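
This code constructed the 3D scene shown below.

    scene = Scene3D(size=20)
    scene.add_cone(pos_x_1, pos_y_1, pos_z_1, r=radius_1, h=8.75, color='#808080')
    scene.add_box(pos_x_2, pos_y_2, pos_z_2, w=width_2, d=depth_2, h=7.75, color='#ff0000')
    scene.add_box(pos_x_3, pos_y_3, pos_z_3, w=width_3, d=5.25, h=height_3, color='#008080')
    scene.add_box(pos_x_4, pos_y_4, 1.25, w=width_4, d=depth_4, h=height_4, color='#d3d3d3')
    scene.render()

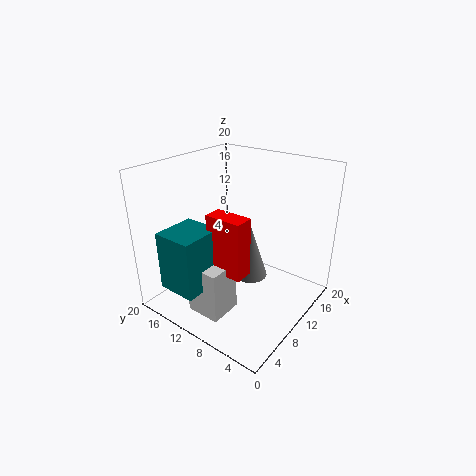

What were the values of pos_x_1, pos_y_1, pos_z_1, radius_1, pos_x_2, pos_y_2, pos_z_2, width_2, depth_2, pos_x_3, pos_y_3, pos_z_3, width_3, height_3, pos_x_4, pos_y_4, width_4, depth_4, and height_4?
pos_x_1 = 15.75
pos_y_1 = 11.75
pos_z_1 = 0.25
radius_1 = 2.75
pos_x_2 = 4.75
pos_y_2 = 6
pos_z_2 = 7.25
width_2 = 2.5
depth_2 = 5
pos_x_3 = 0.25
pos_y_3 = 10
pos_z_3 = 5.25
width_3 = 5.75
height_3 = 7.75
pos_x_4 = 2.5
pos_y_4 = 8
width_4 = 4.5
depth_4 = 4.75
height_4 = 7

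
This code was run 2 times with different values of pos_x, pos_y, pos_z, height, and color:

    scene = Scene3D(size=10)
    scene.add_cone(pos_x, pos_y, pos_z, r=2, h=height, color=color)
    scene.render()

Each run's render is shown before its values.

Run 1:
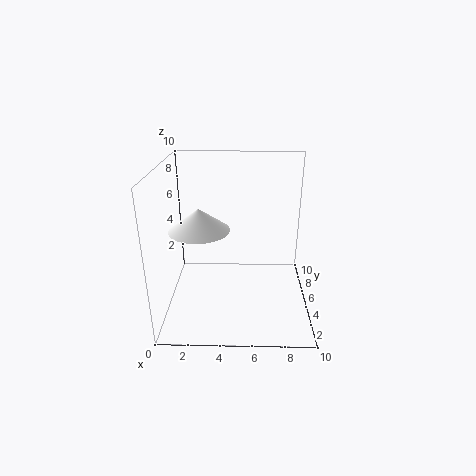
pos_x = 2.5, pos_y = 4, pos_z = 6, height = 1.5, color = 'white'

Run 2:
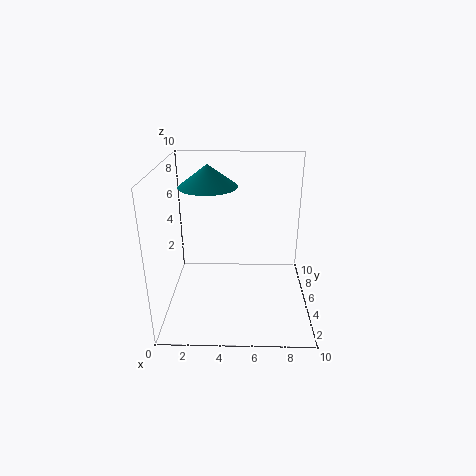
pos_x = 3, pos_y = 5.5, pos_z = 8.5, height = 1.5, color = 'teal'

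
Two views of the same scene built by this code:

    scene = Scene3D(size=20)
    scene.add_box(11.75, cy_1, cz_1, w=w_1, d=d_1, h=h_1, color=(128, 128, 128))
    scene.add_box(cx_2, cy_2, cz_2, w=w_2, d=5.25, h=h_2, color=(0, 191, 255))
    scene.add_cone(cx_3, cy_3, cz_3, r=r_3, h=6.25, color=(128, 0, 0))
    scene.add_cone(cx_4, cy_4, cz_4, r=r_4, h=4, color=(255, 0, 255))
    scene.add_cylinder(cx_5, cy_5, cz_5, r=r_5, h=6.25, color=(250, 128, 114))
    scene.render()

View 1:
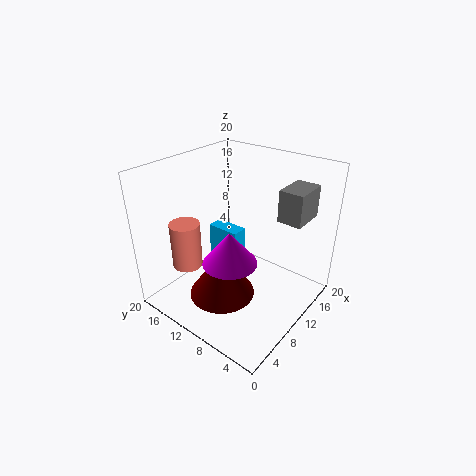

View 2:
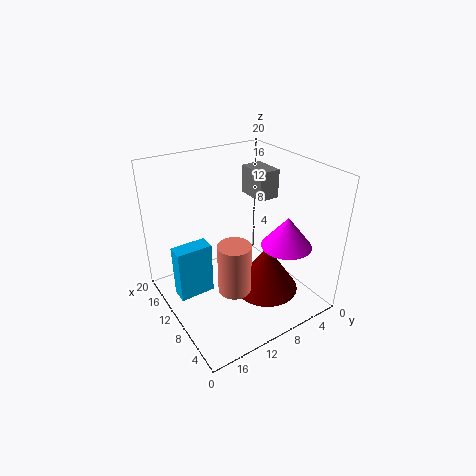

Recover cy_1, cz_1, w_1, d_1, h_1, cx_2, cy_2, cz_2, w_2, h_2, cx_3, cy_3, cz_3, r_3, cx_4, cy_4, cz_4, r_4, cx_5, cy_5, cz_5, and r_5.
cy_1 = 1.75, cz_1 = 13.5, w_1 = 4.75, d_1 = 3.25, h_1 = 4.25, cx_2 = 12.75, cy_2 = 12.75, cz_2 = 0.25, w_2 = 2.5, h_2 = 8, cx_3 = 5, cy_3 = 8.75, cz_3 = 4.5, r_3 = 4.25, cx_4 = 4, cy_4 = 6.5, cz_4 = 10.75, r_4 = 3.25, cx_5 = 4.25, cy_5 = 14.25, cz_5 = 7, r_5 = 2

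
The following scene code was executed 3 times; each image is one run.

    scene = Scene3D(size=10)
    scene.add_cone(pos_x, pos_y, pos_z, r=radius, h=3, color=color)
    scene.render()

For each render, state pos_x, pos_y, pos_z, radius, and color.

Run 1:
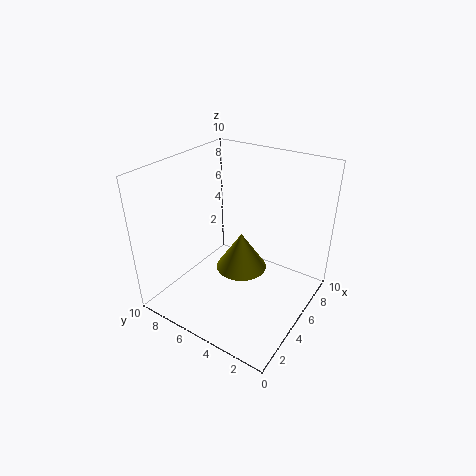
pos_x = 7
pos_y = 6
pos_z = 1
radius = 2
color = 'olive'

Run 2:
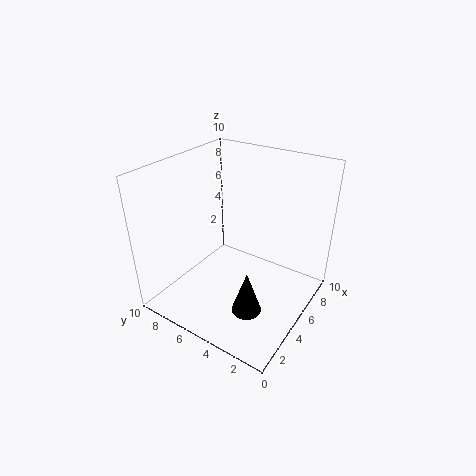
pos_x = 3
pos_y = 3
pos_z = 1
radius = 1
color = 'black'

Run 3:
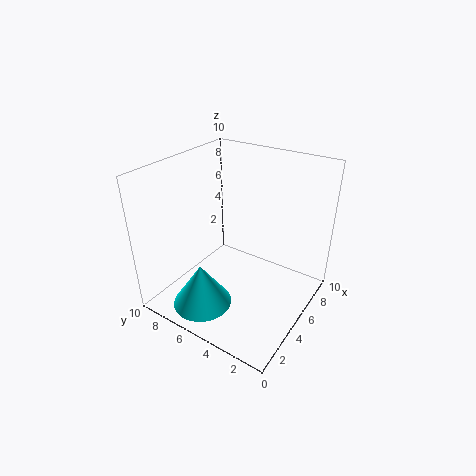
pos_x = 2
pos_y = 6
pos_z = 1
radius = 2
color = 'cyan'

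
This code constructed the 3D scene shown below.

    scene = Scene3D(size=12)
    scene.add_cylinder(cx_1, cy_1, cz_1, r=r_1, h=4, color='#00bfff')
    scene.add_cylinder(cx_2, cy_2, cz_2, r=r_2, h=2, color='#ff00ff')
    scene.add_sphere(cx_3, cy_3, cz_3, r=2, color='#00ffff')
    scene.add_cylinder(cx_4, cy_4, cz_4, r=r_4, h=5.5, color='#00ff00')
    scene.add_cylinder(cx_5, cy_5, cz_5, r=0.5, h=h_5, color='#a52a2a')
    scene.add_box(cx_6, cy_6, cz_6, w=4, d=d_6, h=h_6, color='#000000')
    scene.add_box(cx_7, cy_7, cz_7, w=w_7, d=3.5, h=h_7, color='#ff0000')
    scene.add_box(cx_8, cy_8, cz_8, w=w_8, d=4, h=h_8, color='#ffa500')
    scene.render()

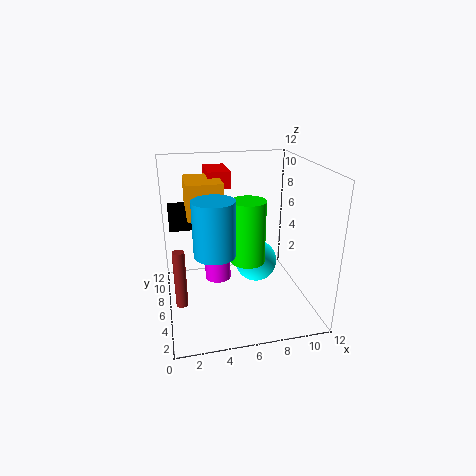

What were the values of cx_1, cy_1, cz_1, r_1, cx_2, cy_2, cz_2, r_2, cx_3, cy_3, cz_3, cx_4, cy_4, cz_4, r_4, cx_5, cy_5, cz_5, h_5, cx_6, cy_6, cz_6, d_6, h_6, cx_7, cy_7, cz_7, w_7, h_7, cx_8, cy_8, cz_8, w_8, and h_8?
cx_1 = 3.5; cy_1 = 2.5; cz_1 = 6.5; r_1 = 1.5; cx_2 = 4; cy_2 = 4.5; cz_2 = 3.5; r_2 = 1; cx_3 = 8.5; cy_3 = 9; cz_3 = 2; cx_4 = 7; cy_4 = 6.5; cz_4 = 3.5; r_4 = 1.5; cx_5 = 1; cy_5 = 5.5; cz_5 = 0.5; h_5 = 5; cx_6 = 0.5; cy_6 = 8.5; cz_6 = 6; d_6 = 2; h_6 = 2; cx_7 = 4; cy_7 = 8.5; cz_7 = 9.5; w_7 = 2; h_7 = 1.5; cx_8 = 2; cy_8 = 6.5; cz_8 = 7.5; w_8 = 3; h_8 = 3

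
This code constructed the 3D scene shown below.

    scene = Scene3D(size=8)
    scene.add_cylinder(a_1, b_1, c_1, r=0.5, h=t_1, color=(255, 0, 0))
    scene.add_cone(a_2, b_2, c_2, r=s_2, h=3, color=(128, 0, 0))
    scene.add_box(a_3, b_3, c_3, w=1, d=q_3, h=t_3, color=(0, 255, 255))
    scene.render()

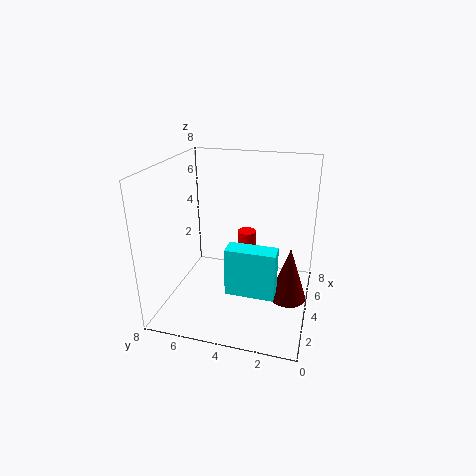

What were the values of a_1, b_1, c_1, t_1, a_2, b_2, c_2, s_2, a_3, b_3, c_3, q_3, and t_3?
a_1 = 4
b_1 = 3.5
c_1 = 3
t_1 = 1.5
a_2 = 3.5
b_2 = 1
c_2 = 1
s_2 = 1
a_3 = 1.5
b_3 = 1.5
c_3 = 2
q_3 = 2.5
t_3 = 2.5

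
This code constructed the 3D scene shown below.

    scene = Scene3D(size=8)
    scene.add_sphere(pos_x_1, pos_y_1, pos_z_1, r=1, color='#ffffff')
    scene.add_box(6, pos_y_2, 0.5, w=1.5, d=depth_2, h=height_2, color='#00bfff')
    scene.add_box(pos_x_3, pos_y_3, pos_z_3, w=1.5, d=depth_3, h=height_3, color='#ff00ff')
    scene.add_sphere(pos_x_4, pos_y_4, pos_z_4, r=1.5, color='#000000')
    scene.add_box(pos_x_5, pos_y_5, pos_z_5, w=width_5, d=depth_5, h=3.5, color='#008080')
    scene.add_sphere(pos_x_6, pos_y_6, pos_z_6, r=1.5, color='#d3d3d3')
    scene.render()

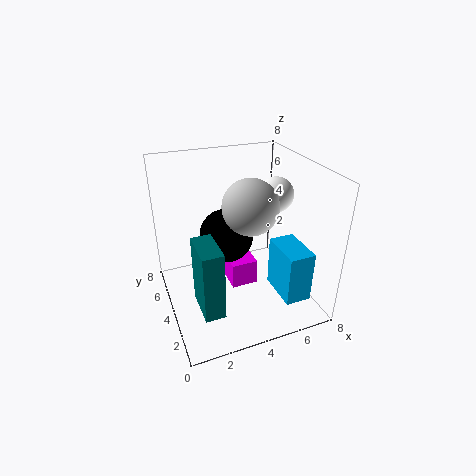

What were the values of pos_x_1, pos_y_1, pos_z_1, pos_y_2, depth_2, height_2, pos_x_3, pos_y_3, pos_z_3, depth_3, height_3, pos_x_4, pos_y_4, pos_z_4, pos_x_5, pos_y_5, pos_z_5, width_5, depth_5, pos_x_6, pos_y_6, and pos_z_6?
pos_x_1 = 6.5, pos_y_1 = 4.5, pos_z_1 = 6, pos_y_2 = 1.5, depth_2 = 2.5, height_2 = 3, pos_x_3 = 3.5, pos_y_3 = 3.5, pos_z_3 = 1, depth_3 = 2.5, height_3 = 1.5, pos_x_4 = 3.5, pos_y_4 = 4.5, pos_z_4 = 4, pos_x_5 = 1, pos_y_5 = 0.5, pos_z_5 = 2, width_5 = 1, depth_5 = 2, pos_x_6 = 4.5, pos_y_6 = 3.5, pos_z_6 = 6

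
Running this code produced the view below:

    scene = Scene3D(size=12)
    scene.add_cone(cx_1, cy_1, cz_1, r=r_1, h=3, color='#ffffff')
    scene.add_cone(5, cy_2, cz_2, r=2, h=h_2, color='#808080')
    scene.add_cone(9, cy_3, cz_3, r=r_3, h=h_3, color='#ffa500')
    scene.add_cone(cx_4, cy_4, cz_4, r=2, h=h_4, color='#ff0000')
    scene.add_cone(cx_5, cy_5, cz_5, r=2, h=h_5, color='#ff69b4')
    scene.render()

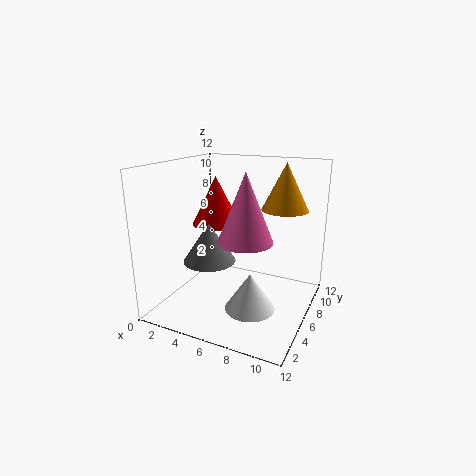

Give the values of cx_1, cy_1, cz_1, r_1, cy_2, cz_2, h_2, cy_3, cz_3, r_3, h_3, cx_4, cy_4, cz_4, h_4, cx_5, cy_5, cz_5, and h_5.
cx_1 = 8
cy_1 = 4
cz_1 = 1
r_1 = 2
cy_2 = 3
cz_2 = 5
h_2 = 3
cy_3 = 9
cz_3 = 8
r_3 = 2
h_3 = 4
cx_4 = 4
cy_4 = 6
cz_4 = 7
h_4 = 4
cx_5 = 8
cy_5 = 3
cz_5 = 7
h_5 = 5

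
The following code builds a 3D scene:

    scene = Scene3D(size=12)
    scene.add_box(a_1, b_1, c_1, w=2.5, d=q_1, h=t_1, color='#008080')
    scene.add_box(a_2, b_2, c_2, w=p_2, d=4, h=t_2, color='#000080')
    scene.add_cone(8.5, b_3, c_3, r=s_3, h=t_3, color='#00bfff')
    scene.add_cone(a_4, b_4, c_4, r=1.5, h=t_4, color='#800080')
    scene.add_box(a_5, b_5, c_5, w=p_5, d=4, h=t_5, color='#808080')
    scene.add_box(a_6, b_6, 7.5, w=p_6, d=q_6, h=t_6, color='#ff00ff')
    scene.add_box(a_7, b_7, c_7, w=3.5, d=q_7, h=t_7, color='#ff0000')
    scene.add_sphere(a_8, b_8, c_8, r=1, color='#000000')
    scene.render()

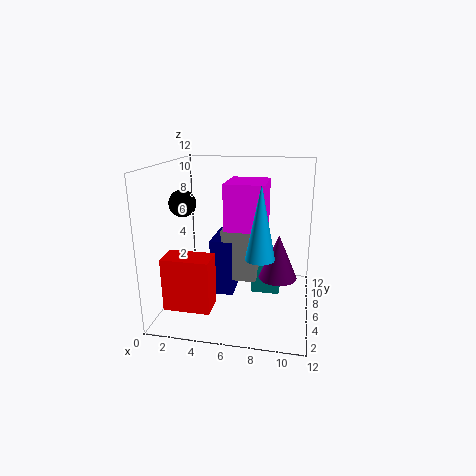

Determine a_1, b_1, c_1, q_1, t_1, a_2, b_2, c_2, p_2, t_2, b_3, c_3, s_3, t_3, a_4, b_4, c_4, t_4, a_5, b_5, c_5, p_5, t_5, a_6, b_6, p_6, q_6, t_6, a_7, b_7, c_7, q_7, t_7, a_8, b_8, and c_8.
a_1 = 7, b_1 = 7, c_1 = 0.5, q_1 = 2, t_1 = 2, a_2 = 3.5, b_2 = 6, c_2 = 0.5, p_2 = 2, t_2 = 5, b_3 = 1, c_3 = 6.5, s_3 = 1, t_3 = 5, a_4 = 9.5, b_4 = 4.5, c_4 = 3.5, t_4 = 3.5, a_5 = 4.5, b_5 = 6, c_5 = 2, p_5 = 3, t_5 = 4.5, a_6 = 5.5, b_6 = 3, p_6 = 3, q_6 = 3.5, t_6 = 3.5, a_7 = 1.5, b_7 = 0.5, c_7 = 2, q_7 = 2, t_7 = 4, a_8 = 2.5, b_8 = 3, c_8 = 9.5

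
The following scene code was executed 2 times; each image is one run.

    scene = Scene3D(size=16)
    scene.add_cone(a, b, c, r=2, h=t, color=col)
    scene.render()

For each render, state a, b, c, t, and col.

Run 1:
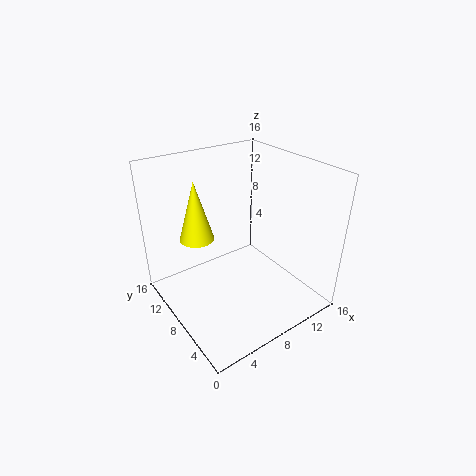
a = 5, b = 12, c = 7, t = 7, col = 'yellow'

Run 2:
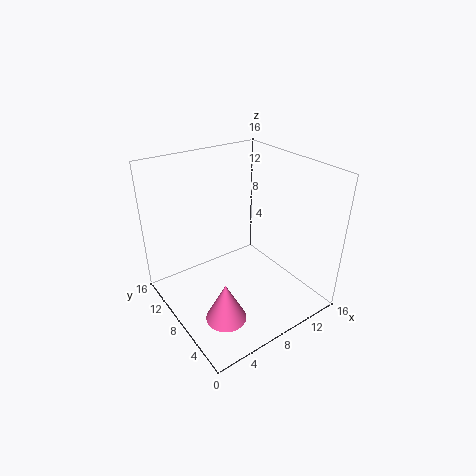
a = 3, b = 3, c = 3, t = 4, col = 'hotpink'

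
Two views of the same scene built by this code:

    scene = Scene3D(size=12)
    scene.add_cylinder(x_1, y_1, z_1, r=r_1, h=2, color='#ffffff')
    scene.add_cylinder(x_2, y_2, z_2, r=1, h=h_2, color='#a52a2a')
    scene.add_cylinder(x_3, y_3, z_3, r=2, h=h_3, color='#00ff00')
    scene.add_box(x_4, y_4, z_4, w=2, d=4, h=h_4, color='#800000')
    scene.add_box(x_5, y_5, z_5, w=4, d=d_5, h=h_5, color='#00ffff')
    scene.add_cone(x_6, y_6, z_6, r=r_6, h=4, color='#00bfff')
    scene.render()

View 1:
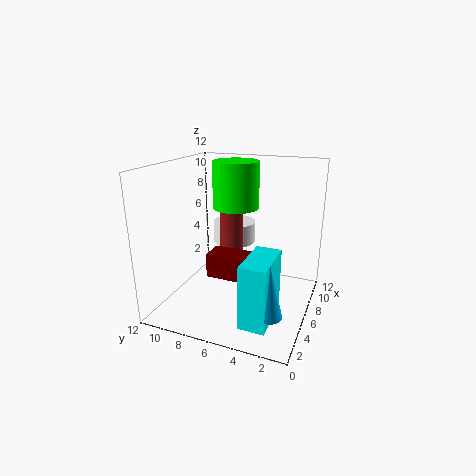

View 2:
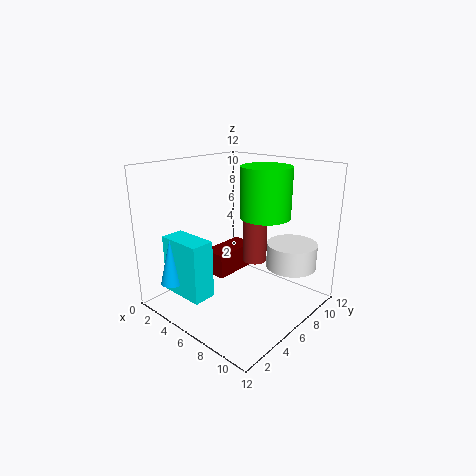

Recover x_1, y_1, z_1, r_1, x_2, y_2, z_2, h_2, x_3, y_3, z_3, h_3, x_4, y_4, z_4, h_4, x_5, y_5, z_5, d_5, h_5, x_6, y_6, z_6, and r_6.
x_1 = 10
y_1 = 8
z_1 = 4
r_1 = 2
x_2 = 7
y_2 = 7
z_2 = 4
h_2 = 6
x_3 = 8
y_3 = 7
z_3 = 8
h_3 = 4
x_4 = 4
y_4 = 4
z_4 = 3
h_4 = 2
x_5 = 1
y_5 = 2
z_5 = 1
d_5 = 2
h_5 = 5
x_6 = 2
y_6 = 2
z_6 = 2
r_6 = 1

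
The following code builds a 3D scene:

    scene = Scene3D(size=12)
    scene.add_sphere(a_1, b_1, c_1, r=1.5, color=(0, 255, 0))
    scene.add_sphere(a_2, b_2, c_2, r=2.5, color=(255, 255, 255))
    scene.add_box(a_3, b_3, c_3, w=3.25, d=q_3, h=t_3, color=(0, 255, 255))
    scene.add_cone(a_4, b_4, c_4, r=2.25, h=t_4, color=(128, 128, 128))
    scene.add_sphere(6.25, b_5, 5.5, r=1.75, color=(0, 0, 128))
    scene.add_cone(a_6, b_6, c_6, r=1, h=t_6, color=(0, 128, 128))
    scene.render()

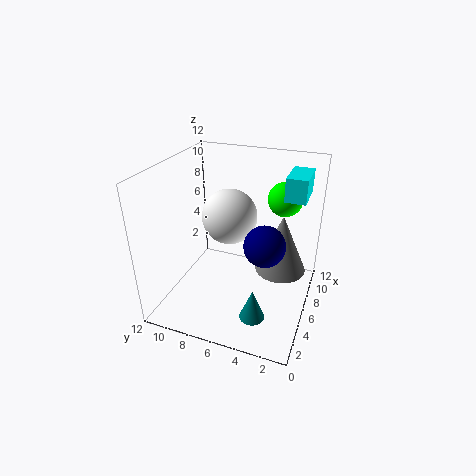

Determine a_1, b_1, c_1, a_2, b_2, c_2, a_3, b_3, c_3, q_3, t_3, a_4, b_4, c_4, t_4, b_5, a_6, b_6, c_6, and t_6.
a_1 = 9.5, b_1 = 3, c_1 = 8.5, a_2 = 8.5, b_2 = 7.75, c_2 = 6.5, a_3 = 7.75, b_3 = 1, c_3 = 9, q_3 = 1.75, t_3 = 2, a_4 = 8.25, b_4 = 2.75, c_4 = 2.25, t_4 = 5.25, b_5 = 3.75, a_6 = 2.5, b_6 = 3.5, c_6 = 1.25, t_6 = 2.5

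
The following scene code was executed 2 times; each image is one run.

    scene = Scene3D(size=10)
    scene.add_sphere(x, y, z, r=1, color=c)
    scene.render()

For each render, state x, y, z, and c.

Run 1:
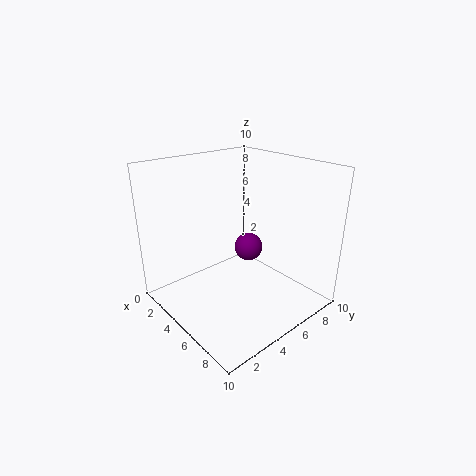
x = 5, y = 6, z = 4, c = 'purple'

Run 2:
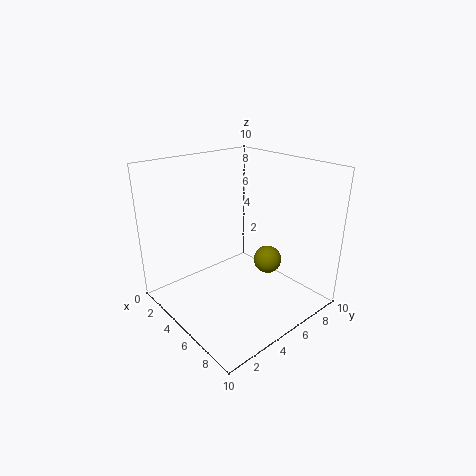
x = 6, y = 7, z = 3, c = 'olive'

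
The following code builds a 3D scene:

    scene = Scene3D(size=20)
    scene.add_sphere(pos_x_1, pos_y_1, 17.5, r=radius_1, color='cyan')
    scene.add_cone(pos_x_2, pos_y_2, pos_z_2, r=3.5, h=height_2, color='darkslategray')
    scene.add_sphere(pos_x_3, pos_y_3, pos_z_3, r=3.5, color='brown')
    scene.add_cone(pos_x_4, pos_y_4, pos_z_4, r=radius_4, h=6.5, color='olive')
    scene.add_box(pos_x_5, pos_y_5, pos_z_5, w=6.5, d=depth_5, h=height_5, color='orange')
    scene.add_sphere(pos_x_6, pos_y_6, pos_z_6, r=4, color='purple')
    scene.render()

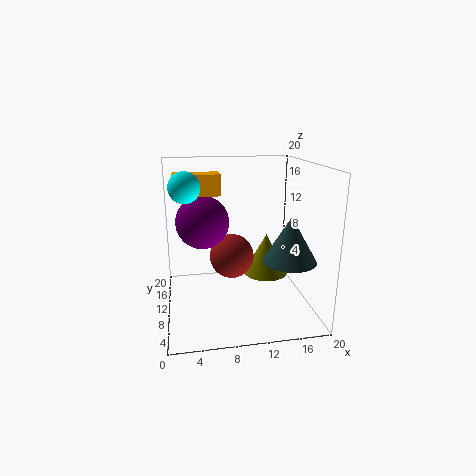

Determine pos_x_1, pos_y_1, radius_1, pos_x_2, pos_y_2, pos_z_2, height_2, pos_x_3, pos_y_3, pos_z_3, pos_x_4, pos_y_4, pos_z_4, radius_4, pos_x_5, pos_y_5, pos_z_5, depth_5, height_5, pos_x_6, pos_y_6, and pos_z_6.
pos_x_1 = 3, pos_y_1 = 8.5, radius_1 = 2, pos_x_2 = 16, pos_y_2 = 5.5, pos_z_2 = 8, height_2 = 6, pos_x_3 = 10, pos_y_3 = 15.5, pos_z_3 = 5, pos_x_4 = 15.5, pos_y_4 = 15, pos_z_4 = 2, radius_4 = 3.5, pos_x_5 = 1.5, pos_y_5 = 12, pos_z_5 = 15.5, depth_5 = 3, height_5 = 3, pos_x_6 = 5.5, pos_y_6 = 15, pos_z_6 = 11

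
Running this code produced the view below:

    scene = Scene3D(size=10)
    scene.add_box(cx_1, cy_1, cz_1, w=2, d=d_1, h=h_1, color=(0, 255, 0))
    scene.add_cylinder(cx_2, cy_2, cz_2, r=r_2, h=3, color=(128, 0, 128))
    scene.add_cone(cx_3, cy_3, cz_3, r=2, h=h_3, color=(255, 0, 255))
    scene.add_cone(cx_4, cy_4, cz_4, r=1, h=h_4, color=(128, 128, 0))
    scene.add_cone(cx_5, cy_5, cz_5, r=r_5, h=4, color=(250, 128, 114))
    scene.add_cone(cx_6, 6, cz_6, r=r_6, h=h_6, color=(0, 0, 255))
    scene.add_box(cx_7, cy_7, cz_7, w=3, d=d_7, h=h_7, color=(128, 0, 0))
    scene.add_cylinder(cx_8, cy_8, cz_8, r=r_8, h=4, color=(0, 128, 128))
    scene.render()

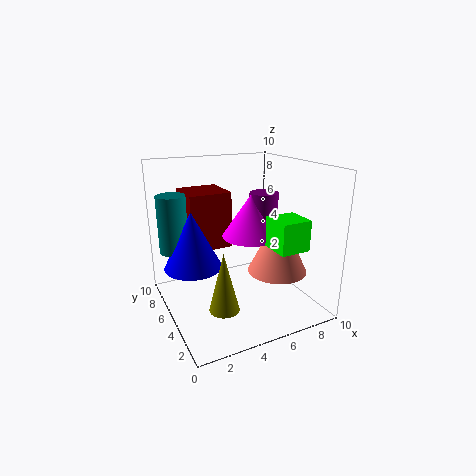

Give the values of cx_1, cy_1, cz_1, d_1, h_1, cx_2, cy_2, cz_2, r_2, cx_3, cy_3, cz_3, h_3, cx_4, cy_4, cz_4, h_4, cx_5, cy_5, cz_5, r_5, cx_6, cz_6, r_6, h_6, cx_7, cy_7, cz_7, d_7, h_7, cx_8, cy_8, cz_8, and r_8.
cx_1 = 6, cy_1 = 1, cz_1 = 5, d_1 = 2, h_1 = 2, cx_2 = 7, cy_2 = 5, cz_2 = 5, r_2 = 1, cx_3 = 6, cy_3 = 5, cz_3 = 5, h_3 = 3, cx_4 = 3, cy_4 = 3, cz_4 = 1, h_4 = 4, cx_5 = 7, cy_5 = 3, cz_5 = 3, r_5 = 2, cx_6 = 2, cz_6 = 3, r_6 = 2, h_6 = 4, cx_7 = 2, cy_7 = 6, cz_7 = 4, d_7 = 3, h_7 = 4, cx_8 = 1, cy_8 = 7, cz_8 = 4, r_8 = 1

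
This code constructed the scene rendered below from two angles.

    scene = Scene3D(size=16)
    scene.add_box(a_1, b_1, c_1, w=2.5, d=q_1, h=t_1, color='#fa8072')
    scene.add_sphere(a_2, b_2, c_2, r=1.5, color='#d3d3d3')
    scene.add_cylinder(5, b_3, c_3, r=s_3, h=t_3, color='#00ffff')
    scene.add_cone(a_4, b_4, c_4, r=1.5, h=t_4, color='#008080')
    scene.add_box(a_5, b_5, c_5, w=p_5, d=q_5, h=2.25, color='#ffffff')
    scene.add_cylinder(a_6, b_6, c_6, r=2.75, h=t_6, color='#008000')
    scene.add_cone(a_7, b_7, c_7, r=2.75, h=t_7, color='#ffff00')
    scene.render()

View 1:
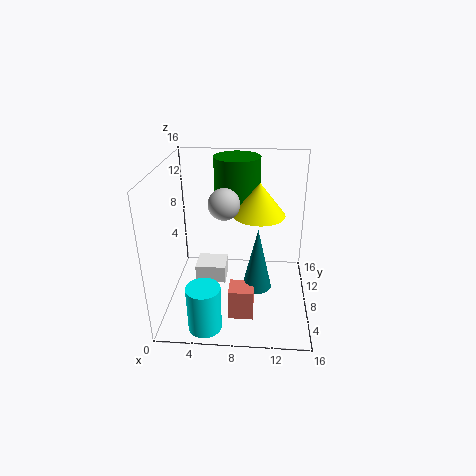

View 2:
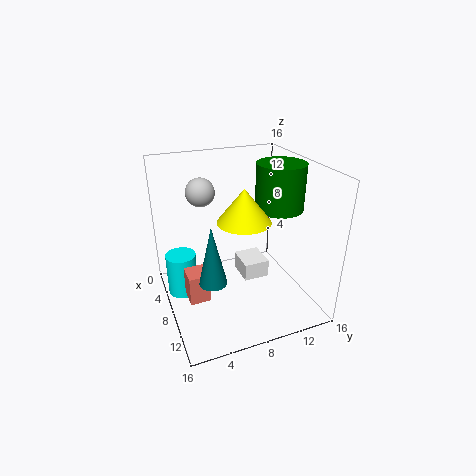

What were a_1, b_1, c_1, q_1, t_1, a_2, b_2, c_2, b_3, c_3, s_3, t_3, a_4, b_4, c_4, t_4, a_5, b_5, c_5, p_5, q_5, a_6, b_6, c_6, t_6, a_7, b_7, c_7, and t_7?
a_1 = 7.5
b_1 = 1.75
c_1 = 2
q_1 = 2.25
t_1 = 3.25
a_2 = 7
b_2 = 4.25
c_2 = 13.5
b_3 = 2
c_3 = 0.5
s_3 = 1.75
t_3 = 5
a_4 = 10.25
b_4 = 4.25
c_4 = 4.5
t_4 = 6.5
a_5 = 2.5
b_5 = 9.75
c_5 = 0.5
p_5 = 3.75
q_5 = 3.25
a_6 = 7.5
b_6 = 13.25
c_6 = 10.5
t_6 = 5.25
a_7 = 10.25
b_7 = 7.75
c_7 = 11
t_7 = 3.5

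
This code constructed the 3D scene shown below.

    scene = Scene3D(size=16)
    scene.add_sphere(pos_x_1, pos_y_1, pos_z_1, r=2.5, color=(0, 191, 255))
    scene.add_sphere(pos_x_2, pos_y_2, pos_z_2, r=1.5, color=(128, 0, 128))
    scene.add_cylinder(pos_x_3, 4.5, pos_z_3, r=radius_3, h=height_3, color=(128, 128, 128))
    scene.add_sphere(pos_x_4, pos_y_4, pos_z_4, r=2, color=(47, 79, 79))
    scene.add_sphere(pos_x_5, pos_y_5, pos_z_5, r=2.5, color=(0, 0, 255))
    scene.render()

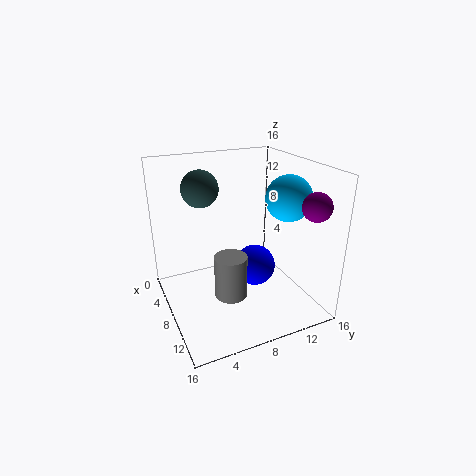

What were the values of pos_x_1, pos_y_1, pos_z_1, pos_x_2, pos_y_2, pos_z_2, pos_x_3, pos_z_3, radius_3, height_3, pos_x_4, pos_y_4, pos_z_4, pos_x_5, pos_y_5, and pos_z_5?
pos_x_1 = 10; pos_y_1 = 13; pos_z_1 = 12.5; pos_x_2 = 13.5; pos_y_2 = 14; pos_z_2 = 12.5; pos_x_3 = 14; pos_z_3 = 5.5; radius_3 = 1.5; height_3 = 4; pos_x_4 = 6; pos_y_4 = 4.5; pos_z_4 = 13.5; pos_x_5 = 6.5; pos_y_5 = 11; pos_z_5 = 3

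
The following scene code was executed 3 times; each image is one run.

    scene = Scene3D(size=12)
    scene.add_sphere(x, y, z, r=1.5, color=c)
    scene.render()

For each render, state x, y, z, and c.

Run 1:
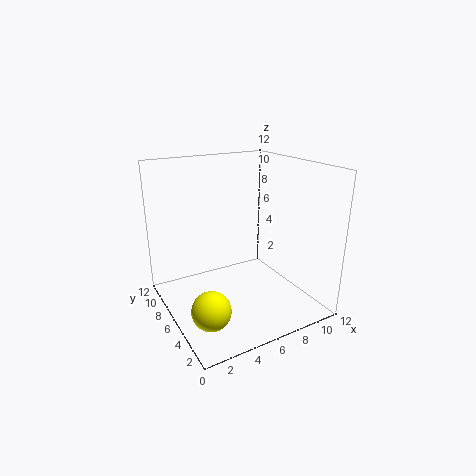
x = 2, y = 3, z = 2, c = 'yellow'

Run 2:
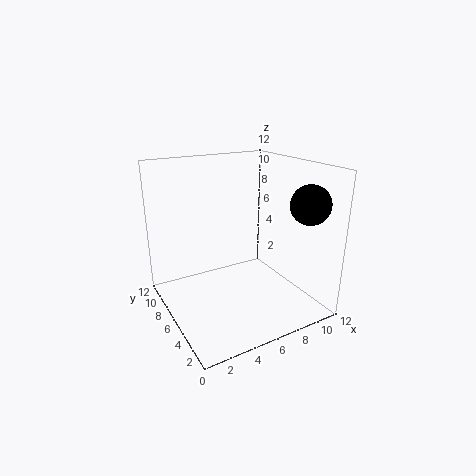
x = 9.5, y = 1.5, z = 9.5, c = 'black'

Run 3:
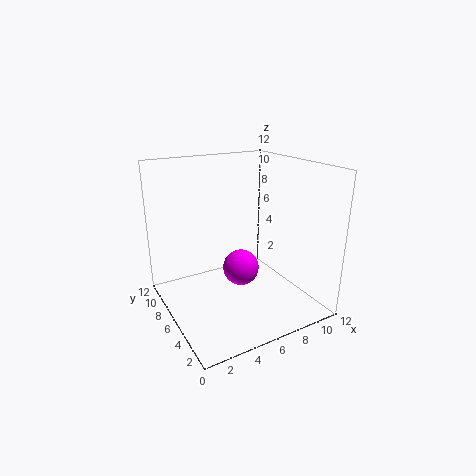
x = 6, y = 5.5, z = 3.5, c = 'magenta'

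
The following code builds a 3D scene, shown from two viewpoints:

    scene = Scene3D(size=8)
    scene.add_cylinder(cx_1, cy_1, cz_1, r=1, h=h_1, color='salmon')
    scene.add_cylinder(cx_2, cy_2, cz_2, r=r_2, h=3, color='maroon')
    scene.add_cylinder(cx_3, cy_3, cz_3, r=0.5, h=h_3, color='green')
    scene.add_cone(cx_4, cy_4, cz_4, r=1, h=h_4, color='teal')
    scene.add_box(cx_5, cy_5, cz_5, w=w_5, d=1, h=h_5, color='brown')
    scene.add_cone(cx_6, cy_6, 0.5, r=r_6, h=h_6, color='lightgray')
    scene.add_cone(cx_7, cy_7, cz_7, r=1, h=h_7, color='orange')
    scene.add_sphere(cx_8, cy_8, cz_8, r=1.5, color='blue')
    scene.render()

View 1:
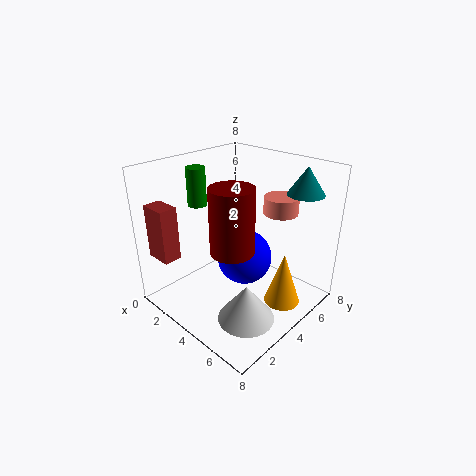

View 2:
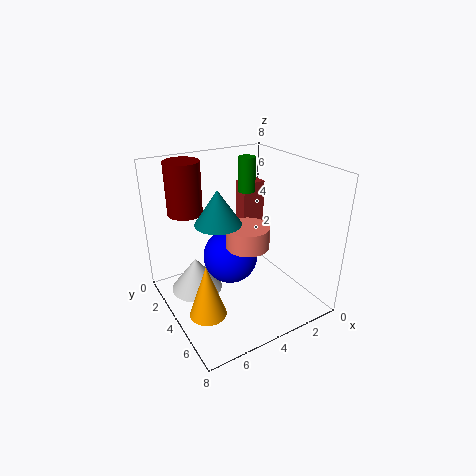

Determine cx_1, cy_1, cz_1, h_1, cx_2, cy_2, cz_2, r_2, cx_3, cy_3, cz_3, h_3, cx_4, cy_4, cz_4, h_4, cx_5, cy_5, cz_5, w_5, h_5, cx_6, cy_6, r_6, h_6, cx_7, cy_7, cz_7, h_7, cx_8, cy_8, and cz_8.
cx_1 = 5; cy_1 = 6.5; cz_1 = 5; h_1 = 1; cx_2 = 6; cy_2 = 1.5; cz_2 = 5; r_2 = 1; cx_3 = 2.5; cy_3 = 2.5; cz_3 = 6; h_3 = 2; cx_4 = 6.5; cy_4 = 6.5; cz_4 = 6.5; h_4 = 1.5; cx_5 = 0.5; cy_5 = 0.5; cz_5 = 3; w_5 = 1.5; h_5 = 3; cx_6 = 6; cy_6 = 2.5; r_6 = 1.5; h_6 = 2; cx_7 = 6.5; cy_7 = 5; cz_7 = 0.5; h_7 = 3; cx_8 = 4.5; cy_8 = 4; cz_8 = 3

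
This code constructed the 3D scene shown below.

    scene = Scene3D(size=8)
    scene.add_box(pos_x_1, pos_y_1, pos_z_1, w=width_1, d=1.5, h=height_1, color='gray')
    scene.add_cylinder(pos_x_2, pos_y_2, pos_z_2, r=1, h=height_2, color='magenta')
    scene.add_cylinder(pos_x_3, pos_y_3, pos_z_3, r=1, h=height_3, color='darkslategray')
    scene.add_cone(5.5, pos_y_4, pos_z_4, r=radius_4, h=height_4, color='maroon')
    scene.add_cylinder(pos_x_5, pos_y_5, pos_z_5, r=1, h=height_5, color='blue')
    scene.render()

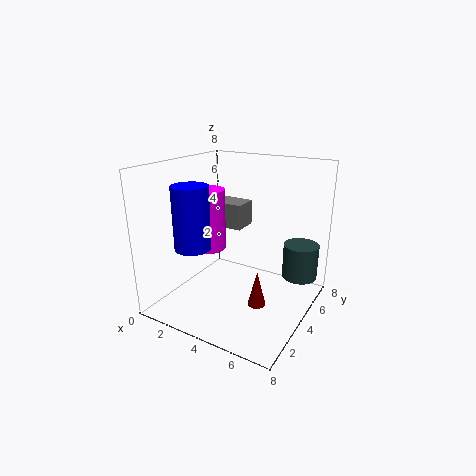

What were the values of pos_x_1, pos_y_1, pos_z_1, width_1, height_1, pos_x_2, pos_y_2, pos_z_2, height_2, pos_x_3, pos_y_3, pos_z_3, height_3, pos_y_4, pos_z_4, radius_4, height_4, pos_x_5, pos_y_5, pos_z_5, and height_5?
pos_x_1 = 1; pos_y_1 = 5; pos_z_1 = 4; width_1 = 2.5; height_1 = 1.5; pos_x_2 = 2; pos_y_2 = 4; pos_z_2 = 3; height_2 = 3.5; pos_x_3 = 7; pos_y_3 = 6; pos_z_3 = 1.5; height_3 = 2; pos_y_4 = 3.5; pos_z_4 = 0.5; radius_4 = 0.5; height_4 = 2; pos_x_5 = 2; pos_y_5 = 2.5; pos_z_5 = 3.5; height_5 = 3.5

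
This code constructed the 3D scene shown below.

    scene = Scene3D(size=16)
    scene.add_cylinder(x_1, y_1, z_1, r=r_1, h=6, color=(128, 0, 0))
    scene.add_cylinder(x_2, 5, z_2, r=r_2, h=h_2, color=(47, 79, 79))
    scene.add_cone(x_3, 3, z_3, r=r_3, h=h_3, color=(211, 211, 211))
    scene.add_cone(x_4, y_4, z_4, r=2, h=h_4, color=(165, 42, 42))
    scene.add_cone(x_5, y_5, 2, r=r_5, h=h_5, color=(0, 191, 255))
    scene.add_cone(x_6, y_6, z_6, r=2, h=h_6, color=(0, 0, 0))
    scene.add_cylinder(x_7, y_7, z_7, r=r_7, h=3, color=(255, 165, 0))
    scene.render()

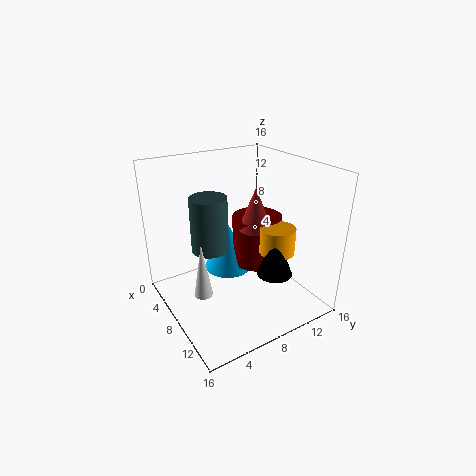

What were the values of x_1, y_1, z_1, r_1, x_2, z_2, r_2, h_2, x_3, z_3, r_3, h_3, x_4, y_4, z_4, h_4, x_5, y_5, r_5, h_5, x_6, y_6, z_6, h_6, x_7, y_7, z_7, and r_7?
x_1 = 6; y_1 = 12; z_1 = 3; r_1 = 3; x_2 = 7; z_2 = 7; r_2 = 2; h_2 = 6; x_3 = 9; z_3 = 3; r_3 = 1; h_3 = 6; x_4 = 7; y_4 = 11; z_4 = 8; h_4 = 5; x_5 = 4; y_5 = 9; r_5 = 3; h_5 = 6; x_6 = 11; y_6 = 11; z_6 = 4; h_6 = 5; x_7 = 10; y_7 = 12; z_7 = 6; r_7 = 2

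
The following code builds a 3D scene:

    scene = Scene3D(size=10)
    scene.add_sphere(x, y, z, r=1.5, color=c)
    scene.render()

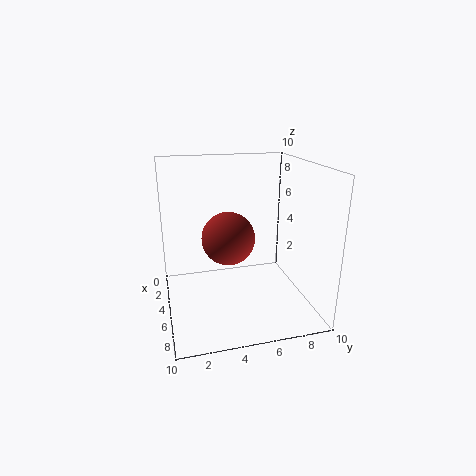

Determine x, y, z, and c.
x = 8.5, y = 3.5, z = 6.5, c = 'brown'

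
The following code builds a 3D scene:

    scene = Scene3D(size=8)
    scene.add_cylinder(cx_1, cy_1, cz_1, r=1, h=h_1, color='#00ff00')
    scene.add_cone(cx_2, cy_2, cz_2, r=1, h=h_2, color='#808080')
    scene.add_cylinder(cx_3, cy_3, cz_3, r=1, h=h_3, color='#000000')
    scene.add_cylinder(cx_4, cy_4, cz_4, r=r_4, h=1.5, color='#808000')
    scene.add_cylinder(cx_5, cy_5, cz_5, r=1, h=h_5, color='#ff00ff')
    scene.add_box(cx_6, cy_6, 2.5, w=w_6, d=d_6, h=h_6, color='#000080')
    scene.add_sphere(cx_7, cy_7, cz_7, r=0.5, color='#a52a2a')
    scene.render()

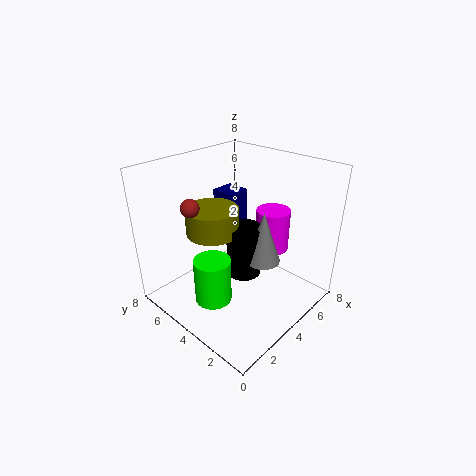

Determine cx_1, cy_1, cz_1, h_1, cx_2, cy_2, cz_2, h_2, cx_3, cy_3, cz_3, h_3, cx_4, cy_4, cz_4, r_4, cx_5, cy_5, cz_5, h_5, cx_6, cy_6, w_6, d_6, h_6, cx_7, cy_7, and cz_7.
cx_1 = 2
cy_1 = 4
cz_1 = 1
h_1 = 2.5
cx_2 = 5
cy_2 = 3
cz_2 = 2.5
h_2 = 3
cx_3 = 4.5
cy_3 = 4
cz_3 = 1.5
h_3 = 3
cx_4 = 3.5
cy_4 = 5.5
cz_4 = 4
r_4 = 1.5
cx_5 = 6.5
cy_5 = 3.5
cz_5 = 2.5
h_5 = 2.5
cx_6 = 5.5
cy_6 = 6
w_6 = 1.5
d_6 = 1.5
h_6 = 3
cx_7 = 2
cy_7 = 5.5
cz_7 = 6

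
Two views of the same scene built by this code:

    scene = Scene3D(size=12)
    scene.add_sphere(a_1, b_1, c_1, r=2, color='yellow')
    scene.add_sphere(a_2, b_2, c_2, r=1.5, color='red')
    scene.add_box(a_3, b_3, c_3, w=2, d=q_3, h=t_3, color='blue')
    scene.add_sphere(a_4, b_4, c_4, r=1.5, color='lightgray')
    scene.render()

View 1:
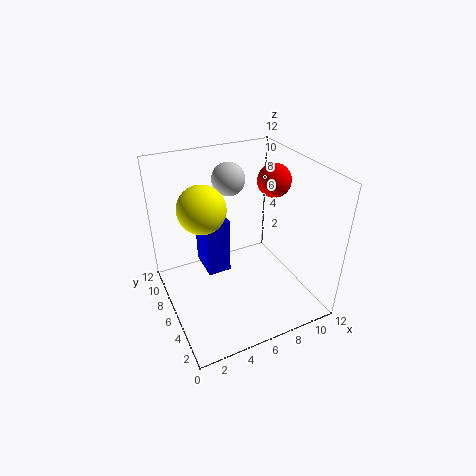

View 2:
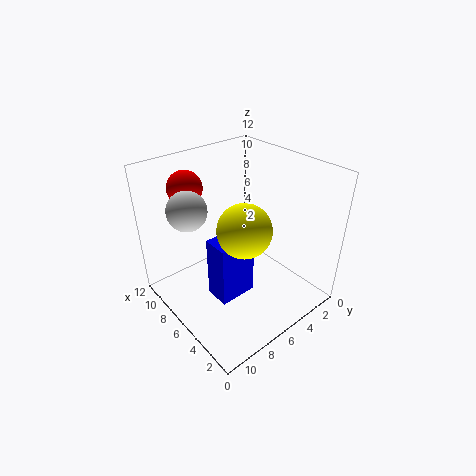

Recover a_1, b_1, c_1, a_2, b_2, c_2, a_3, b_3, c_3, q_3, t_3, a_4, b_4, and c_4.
a_1 = 3.5, b_1 = 7.5, c_1 = 8.5, a_2 = 10.5, b_2 = 8, c_2 = 9.5, a_3 = 3.5, b_3 = 6.5, c_3 = 2.5, q_3 = 3, t_3 = 5, a_4 = 7, b_4 = 10, c_4 = 9.5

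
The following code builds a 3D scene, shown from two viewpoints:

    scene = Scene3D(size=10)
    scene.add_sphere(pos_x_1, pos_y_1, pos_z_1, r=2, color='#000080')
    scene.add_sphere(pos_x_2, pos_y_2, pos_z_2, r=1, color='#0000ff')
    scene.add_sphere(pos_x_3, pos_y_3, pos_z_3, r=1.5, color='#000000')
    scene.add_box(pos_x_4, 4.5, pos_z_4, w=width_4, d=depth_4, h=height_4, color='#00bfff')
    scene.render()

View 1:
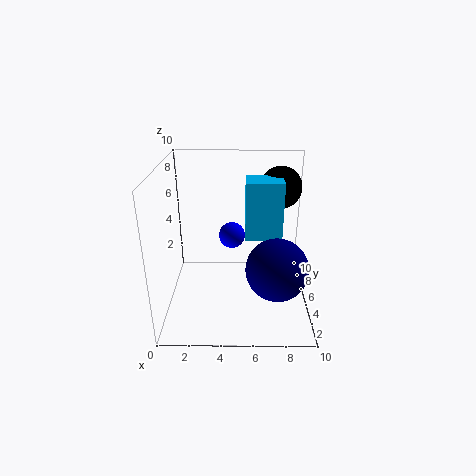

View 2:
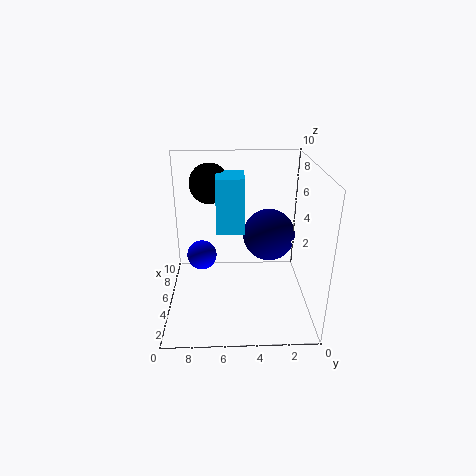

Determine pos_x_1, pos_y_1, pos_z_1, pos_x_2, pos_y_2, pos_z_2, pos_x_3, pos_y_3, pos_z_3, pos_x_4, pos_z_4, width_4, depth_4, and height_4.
pos_x_1 = 7.5; pos_y_1 = 2.5; pos_z_1 = 4; pos_x_2 = 4.5; pos_y_2 = 7.5; pos_z_2 = 4; pos_x_3 = 8; pos_y_3 = 7; pos_z_3 = 8; pos_x_4 = 5.5; pos_z_4 = 5; width_4 = 2.5; depth_4 = 2; height_4 = 4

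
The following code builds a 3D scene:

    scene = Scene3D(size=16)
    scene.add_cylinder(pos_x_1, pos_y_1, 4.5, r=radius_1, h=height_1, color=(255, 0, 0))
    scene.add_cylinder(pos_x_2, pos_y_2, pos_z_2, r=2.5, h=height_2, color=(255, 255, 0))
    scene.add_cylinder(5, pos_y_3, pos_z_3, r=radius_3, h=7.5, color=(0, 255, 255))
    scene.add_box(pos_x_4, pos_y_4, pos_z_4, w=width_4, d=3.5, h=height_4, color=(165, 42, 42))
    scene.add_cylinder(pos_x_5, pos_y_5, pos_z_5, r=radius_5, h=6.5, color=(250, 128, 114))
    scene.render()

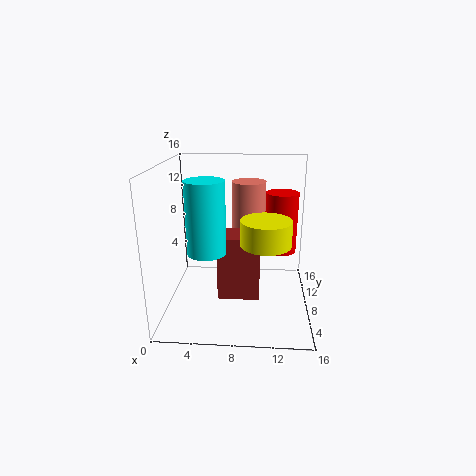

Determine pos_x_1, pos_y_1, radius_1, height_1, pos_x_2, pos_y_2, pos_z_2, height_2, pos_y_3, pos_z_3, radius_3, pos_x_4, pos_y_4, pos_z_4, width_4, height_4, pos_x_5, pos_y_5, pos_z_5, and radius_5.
pos_x_1 = 13
pos_y_1 = 13
radius_1 = 2
height_1 = 7.5
pos_x_2 = 11
pos_y_2 = 4
pos_z_2 = 9
height_2 = 2.5
pos_y_3 = 5
pos_z_3 = 7.5
radius_3 = 2
pos_x_4 = 6
pos_y_4 = 5
pos_z_4 = 2
width_4 = 4.5
height_4 = 7
pos_x_5 = 9
pos_y_5 = 12
pos_z_5 = 7
radius_5 = 2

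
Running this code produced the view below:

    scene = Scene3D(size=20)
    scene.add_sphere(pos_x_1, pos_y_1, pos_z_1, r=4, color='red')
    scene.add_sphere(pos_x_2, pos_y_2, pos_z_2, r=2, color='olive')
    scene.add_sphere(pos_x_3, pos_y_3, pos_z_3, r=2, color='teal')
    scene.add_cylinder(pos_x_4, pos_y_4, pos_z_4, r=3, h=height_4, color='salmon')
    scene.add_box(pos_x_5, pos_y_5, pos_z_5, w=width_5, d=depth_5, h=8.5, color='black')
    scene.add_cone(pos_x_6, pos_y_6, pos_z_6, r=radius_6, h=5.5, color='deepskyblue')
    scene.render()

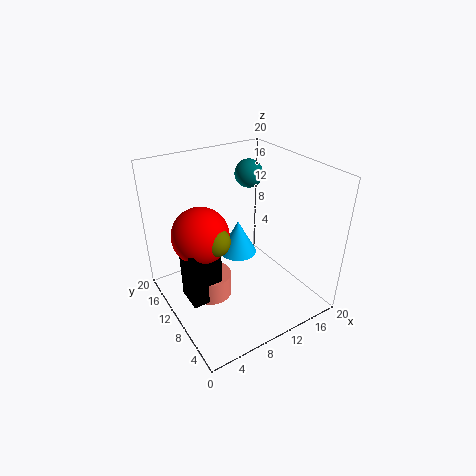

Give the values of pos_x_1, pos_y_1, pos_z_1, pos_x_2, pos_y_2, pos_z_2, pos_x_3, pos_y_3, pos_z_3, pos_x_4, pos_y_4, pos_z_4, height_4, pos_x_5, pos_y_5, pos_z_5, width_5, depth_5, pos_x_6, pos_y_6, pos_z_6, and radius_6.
pos_x_1 = 5.5; pos_y_1 = 12.5; pos_z_1 = 10.5; pos_x_2 = 6.5; pos_y_2 = 10; pos_z_2 = 10.5; pos_x_3 = 14; pos_y_3 = 13.5; pos_z_3 = 17.5; pos_x_4 = 6.5; pos_y_4 = 12; pos_z_4 = 0.5; height_4 = 3.5; pos_x_5 = 2.5; pos_y_5 = 9.5; pos_z_5 = 1; width_5 = 4.5; depth_5 = 4; pos_x_6 = 13.5; pos_y_6 = 15.5; pos_z_6 = 3.5; radius_6 = 3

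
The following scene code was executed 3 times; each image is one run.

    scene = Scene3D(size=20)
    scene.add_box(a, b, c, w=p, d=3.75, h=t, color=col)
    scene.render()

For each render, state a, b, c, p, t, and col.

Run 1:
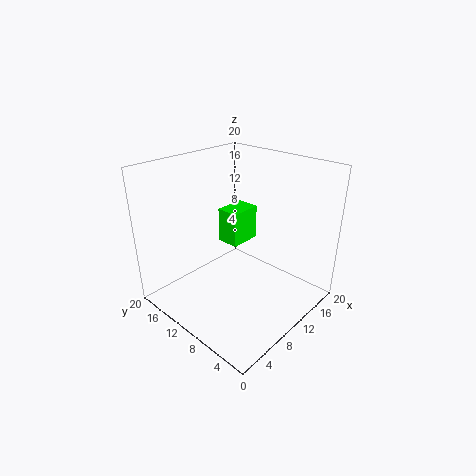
a = 14.5
b = 14.75
c = 4.75
p = 5.25
t = 5.75
col = 'lime'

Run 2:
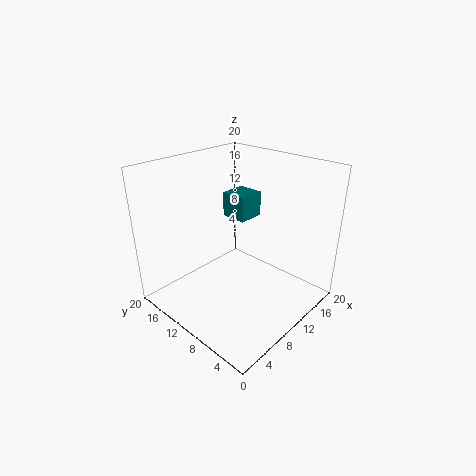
a = 11
b = 10
c = 12
p = 3.75
t = 3.5
col = 'teal'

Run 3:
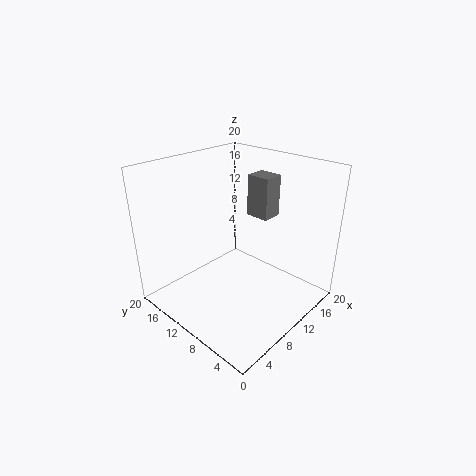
a = 16.5
b = 10.25
c = 10.25
p = 3.25
t = 6.5
col = 'gray'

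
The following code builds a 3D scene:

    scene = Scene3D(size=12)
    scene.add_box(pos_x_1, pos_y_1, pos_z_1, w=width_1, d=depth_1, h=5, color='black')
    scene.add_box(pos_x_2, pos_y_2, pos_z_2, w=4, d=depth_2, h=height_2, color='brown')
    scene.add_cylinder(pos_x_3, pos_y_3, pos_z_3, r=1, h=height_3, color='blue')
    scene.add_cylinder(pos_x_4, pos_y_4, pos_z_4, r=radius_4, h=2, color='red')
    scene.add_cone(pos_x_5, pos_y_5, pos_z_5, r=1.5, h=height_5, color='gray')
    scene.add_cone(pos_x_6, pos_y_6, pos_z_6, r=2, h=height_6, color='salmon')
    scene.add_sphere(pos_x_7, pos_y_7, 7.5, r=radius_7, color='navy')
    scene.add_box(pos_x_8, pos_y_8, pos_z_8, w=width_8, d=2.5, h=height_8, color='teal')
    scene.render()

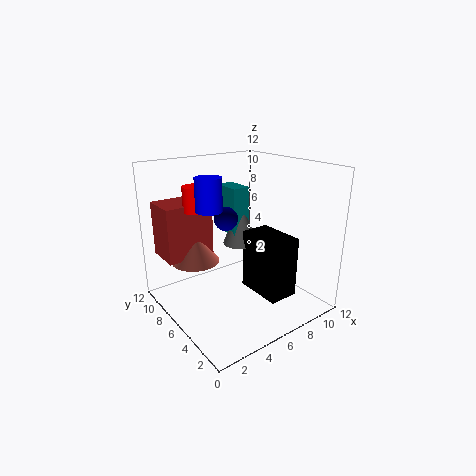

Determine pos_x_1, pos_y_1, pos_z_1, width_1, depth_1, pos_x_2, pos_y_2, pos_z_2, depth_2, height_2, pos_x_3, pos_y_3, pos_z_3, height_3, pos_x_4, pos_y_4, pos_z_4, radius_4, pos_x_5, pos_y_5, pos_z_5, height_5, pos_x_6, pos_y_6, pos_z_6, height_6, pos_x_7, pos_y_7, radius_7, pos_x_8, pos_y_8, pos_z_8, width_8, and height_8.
pos_x_1 = 6.5; pos_y_1 = 2; pos_z_1 = 1.5; width_1 = 2.5; depth_1 = 4; pos_x_2 = 0.5; pos_y_2 = 7.5; pos_z_2 = 4.5; depth_2 = 3; height_2 = 4.5; pos_x_3 = 3; pos_y_3 = 5.5; pos_z_3 = 9; height_3 = 2.5; pos_x_4 = 3; pos_y_4 = 7.5; pos_z_4 = 8.5; radius_4 = 1; pos_x_5 = 7; pos_y_5 = 7; pos_z_5 = 5; height_5 = 4; pos_x_6 = 3; pos_y_6 = 8; pos_z_6 = 4; height_6 = 2.5; pos_x_7 = 5.5; pos_y_7 = 7; radius_7 = 1; pos_x_8 = 6; pos_y_8 = 6.5; pos_z_8 = 6; width_8 = 1.5; height_8 = 4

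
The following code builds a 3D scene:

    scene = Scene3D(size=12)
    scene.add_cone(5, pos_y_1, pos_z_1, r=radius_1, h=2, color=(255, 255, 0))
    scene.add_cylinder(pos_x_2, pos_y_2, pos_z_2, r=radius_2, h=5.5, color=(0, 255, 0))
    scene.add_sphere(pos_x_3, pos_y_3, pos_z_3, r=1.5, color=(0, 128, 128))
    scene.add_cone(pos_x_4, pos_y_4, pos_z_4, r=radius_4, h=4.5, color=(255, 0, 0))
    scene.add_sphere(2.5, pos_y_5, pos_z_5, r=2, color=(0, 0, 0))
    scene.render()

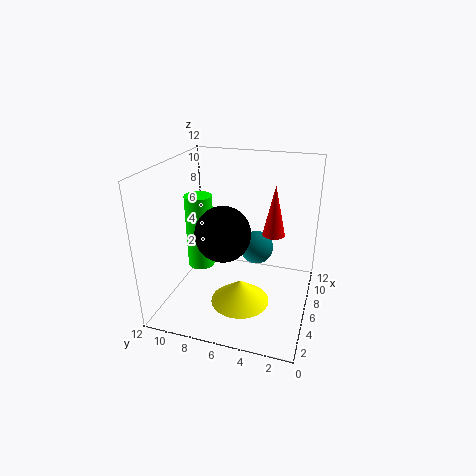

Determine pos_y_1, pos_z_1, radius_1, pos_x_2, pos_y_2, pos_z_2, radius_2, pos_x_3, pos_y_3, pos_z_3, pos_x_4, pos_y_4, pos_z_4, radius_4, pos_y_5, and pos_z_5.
pos_y_1 = 5.5, pos_z_1 = 0.5, radius_1 = 2.5, pos_x_2 = 3, pos_y_2 = 8, pos_z_2 = 5, radius_2 = 1, pos_x_3 = 8.5, pos_y_3 = 5, pos_z_3 = 4, pos_x_4 = 8.5, pos_y_4 = 3.5, pos_z_4 = 5.5, radius_4 = 1, pos_y_5 = 6, pos_z_5 = 8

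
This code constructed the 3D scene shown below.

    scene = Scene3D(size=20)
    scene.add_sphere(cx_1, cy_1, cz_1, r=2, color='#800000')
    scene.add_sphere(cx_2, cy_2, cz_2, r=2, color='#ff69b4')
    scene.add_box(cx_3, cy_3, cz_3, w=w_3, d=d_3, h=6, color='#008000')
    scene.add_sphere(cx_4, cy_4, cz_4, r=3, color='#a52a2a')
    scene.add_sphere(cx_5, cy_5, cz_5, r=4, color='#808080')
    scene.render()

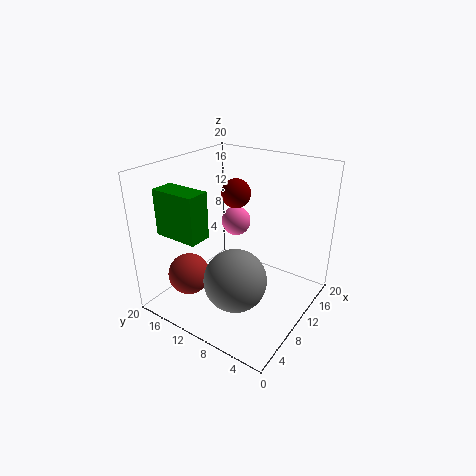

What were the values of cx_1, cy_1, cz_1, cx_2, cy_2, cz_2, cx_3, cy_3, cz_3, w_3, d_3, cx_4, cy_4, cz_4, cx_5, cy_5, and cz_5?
cx_1 = 11; cy_1 = 11; cz_1 = 16; cx_2 = 11; cy_2 = 11; cz_2 = 12; cx_3 = 2; cy_3 = 11; cz_3 = 12; w_3 = 3; d_3 = 6; cx_4 = 6; cy_4 = 16; cz_4 = 4; cx_5 = 5; cy_5 = 7; cz_5 = 7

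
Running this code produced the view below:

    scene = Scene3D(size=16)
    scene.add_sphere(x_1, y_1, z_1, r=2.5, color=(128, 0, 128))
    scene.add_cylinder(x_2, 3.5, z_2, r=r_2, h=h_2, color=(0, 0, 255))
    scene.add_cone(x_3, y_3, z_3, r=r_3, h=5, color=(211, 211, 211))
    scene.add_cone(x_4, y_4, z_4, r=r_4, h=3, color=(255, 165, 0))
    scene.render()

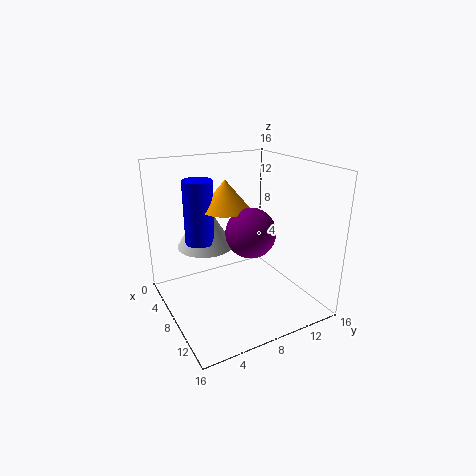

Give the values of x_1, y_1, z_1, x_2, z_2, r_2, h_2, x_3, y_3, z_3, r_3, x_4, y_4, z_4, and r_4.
x_1 = 11.5; y_1 = 7.5; z_1 = 10; x_2 = 8; z_2 = 8.5; r_2 = 1.5; h_2 = 6.5; x_3 = 7; y_3 = 4.5; z_3 = 7.5; r_3 = 3; x_4 = 9; y_4 = 6; z_4 = 12; r_4 = 2.5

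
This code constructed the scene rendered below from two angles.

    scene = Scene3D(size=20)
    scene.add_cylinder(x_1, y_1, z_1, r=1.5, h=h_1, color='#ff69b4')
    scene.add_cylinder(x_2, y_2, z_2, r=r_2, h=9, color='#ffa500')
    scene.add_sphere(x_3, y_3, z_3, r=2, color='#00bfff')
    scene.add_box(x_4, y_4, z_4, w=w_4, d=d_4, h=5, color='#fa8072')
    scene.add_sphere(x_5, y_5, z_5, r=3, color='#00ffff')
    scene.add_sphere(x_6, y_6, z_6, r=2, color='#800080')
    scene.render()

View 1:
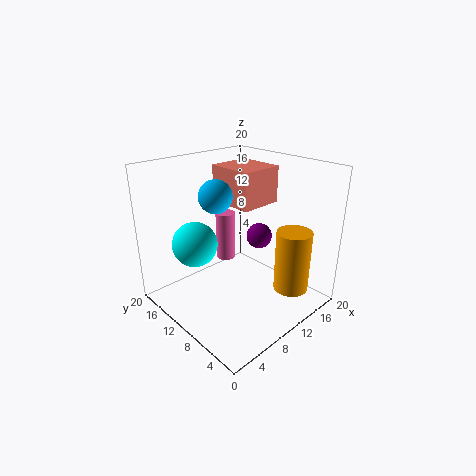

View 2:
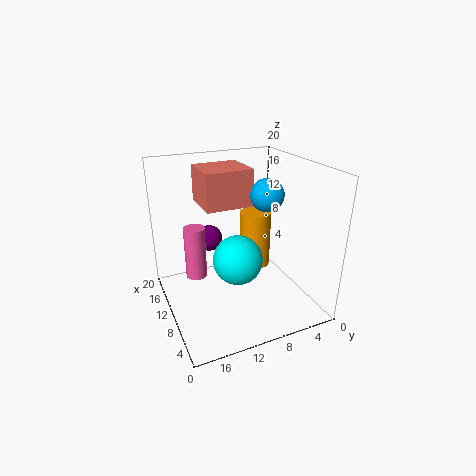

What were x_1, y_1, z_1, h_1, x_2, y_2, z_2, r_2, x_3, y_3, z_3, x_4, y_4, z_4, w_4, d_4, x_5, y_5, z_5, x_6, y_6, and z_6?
x_1 = 12.5; y_1 = 15.5; z_1 = 4; h_1 = 7.5; x_2 = 15.5; y_2 = 4.5; z_2 = 2; r_2 = 2.5; x_3 = 5; y_3 = 8.5; z_3 = 17.5; x_4 = 9.5; y_4 = 8; z_4 = 14.5; w_4 = 6; d_4 = 6.5; x_5 = 4.5; y_5 = 12.5; z_5 = 10; x_6 = 16.5; y_6 = 12; z_6 = 7.5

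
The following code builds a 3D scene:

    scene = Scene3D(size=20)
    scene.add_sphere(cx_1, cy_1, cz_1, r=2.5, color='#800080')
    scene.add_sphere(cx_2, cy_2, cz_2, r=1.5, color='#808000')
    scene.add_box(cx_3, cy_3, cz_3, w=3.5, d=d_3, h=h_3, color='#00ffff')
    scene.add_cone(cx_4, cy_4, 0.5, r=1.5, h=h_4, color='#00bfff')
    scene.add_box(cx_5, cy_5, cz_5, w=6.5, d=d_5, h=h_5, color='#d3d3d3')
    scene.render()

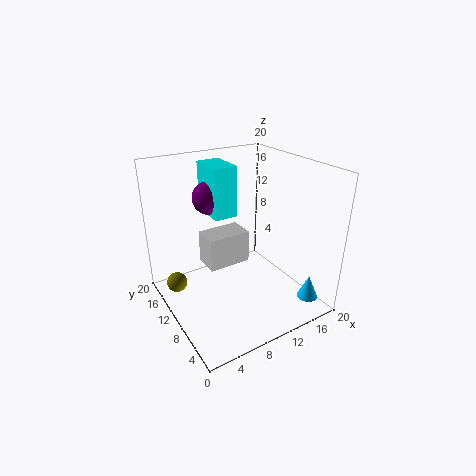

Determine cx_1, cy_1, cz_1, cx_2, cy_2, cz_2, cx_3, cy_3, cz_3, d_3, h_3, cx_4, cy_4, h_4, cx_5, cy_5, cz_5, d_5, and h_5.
cx_1 = 9, cy_1 = 16.5, cz_1 = 14, cx_2 = 2.5, cy_2 = 15.5, cz_2 = 2, cx_3 = 8.5, cy_3 = 13.5, cz_3 = 11.5, d_3 = 5.5, h_3 = 7.5, cx_4 = 18.5, cy_4 = 4, h_4 = 3.5, cx_5 = 7, cy_5 = 12.5, cz_5 = 4, d_5 = 4, h_5 = 5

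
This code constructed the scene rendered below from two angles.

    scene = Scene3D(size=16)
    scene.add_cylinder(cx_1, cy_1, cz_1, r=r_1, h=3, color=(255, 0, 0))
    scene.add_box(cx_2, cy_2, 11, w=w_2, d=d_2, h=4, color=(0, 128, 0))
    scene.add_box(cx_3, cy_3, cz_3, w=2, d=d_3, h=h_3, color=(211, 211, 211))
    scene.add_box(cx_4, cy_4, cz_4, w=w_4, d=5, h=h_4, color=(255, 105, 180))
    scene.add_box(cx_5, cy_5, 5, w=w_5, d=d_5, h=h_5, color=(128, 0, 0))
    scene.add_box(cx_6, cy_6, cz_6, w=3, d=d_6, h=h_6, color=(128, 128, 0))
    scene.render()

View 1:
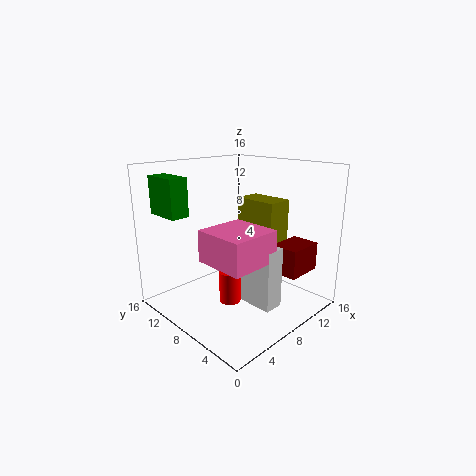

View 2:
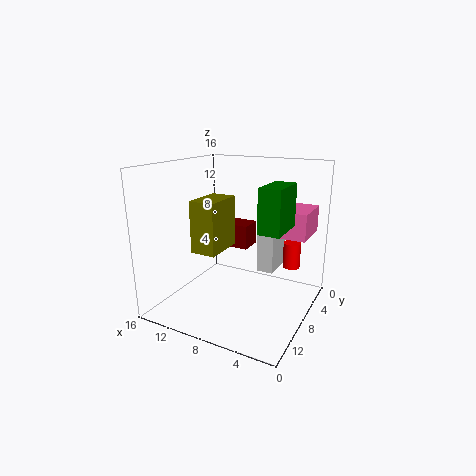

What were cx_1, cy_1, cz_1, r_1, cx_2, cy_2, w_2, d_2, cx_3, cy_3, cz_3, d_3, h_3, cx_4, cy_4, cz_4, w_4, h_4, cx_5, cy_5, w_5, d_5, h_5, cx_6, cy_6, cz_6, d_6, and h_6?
cx_1 = 3
cy_1 = 4
cz_1 = 4
r_1 = 1
cx_2 = 1
cy_2 = 10
w_2 = 2
d_2 = 4
cx_3 = 5
cy_3 = 1
cz_3 = 3
d_3 = 4
h_3 = 6
cx_4 = 1
cy_4 = 1
cz_4 = 8
w_4 = 5
h_4 = 3
cx_5 = 9
cy_5 = 1
w_5 = 4
d_5 = 3
h_5 = 3
cx_6 = 10
cy_6 = 5
cz_6 = 6
d_6 = 5
h_6 = 6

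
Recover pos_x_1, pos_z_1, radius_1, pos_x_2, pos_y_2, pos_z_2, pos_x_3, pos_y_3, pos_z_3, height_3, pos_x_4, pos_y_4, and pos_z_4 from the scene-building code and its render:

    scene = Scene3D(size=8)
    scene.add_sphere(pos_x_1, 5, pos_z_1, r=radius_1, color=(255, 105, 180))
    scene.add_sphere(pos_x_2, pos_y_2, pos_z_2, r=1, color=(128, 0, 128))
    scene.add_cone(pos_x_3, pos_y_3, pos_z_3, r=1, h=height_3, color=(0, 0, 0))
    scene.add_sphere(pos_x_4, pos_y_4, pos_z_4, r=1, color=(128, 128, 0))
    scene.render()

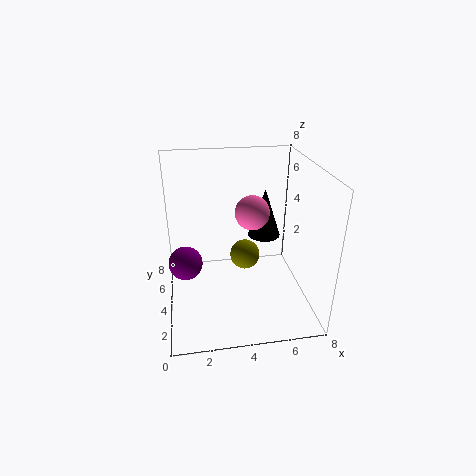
pos_x_1 = 5, pos_z_1 = 5, radius_1 = 1, pos_x_2 = 1, pos_y_2 = 5, pos_z_2 = 2, pos_x_3 = 6, pos_y_3 = 6, pos_z_3 = 3, height_3 = 3, pos_x_4 = 5, pos_y_4 = 7, pos_z_4 = 1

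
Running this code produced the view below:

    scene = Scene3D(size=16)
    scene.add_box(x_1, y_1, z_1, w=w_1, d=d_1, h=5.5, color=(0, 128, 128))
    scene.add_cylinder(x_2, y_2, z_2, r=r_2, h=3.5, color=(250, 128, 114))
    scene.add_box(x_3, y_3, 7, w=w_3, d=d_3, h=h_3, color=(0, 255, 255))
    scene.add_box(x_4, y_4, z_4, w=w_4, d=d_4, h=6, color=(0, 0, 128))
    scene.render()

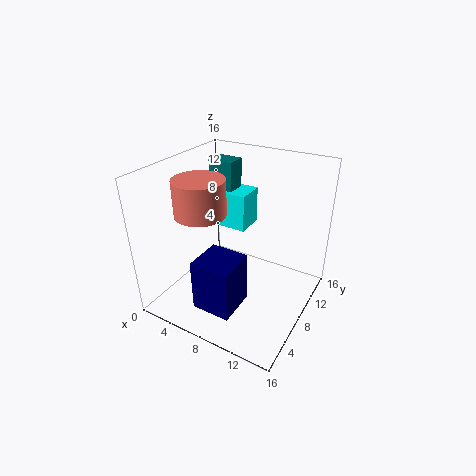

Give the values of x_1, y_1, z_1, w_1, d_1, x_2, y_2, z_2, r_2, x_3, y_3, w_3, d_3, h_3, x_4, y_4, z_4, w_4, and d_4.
x_1 = 2; y_1 = 11.5; z_1 = 9.5; w_1 = 3; d_1 = 2.5; x_2 = 6.5; y_2 = 3.5; z_2 = 12.5; r_2 = 2.5; x_3 = 2.5; y_3 = 11; w_3 = 4.5; d_3 = 3.5; h_3 = 4.5; x_4 = 5; y_4 = 3; z_4 = 0.5; w_4 = 4.5; d_4 = 4.5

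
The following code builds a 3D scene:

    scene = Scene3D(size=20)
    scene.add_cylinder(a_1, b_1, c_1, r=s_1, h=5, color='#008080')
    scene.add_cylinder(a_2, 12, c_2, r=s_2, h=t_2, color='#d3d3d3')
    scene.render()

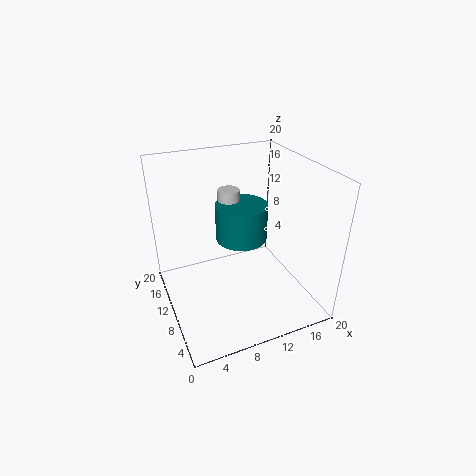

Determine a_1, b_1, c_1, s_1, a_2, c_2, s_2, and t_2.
a_1 = 10.5
b_1 = 10
c_1 = 10
s_1 = 3.5
a_2 = 9.5
c_2 = 11.5
s_2 = 1.5
t_2 = 5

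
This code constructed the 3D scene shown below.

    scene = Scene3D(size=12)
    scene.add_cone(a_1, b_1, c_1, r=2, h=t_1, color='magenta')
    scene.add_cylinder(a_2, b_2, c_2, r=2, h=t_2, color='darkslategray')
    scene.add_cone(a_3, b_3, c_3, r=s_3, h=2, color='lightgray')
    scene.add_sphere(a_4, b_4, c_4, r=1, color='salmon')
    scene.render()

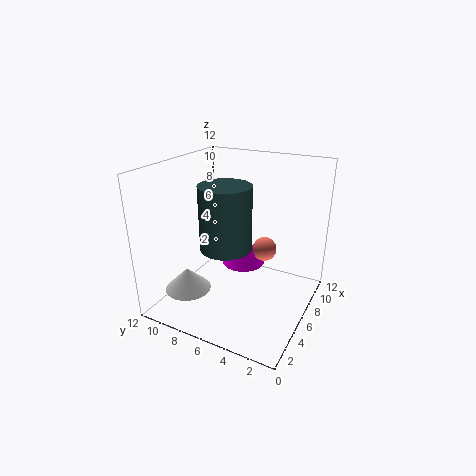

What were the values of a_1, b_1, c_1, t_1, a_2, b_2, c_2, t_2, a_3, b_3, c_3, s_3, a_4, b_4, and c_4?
a_1 = 9, b_1 = 7, c_1 = 2, t_1 = 3, a_2 = 4, b_2 = 6, c_2 = 6, t_2 = 5, a_3 = 4, b_3 = 10, c_3 = 1, s_3 = 2, a_4 = 7, b_4 = 4, c_4 = 5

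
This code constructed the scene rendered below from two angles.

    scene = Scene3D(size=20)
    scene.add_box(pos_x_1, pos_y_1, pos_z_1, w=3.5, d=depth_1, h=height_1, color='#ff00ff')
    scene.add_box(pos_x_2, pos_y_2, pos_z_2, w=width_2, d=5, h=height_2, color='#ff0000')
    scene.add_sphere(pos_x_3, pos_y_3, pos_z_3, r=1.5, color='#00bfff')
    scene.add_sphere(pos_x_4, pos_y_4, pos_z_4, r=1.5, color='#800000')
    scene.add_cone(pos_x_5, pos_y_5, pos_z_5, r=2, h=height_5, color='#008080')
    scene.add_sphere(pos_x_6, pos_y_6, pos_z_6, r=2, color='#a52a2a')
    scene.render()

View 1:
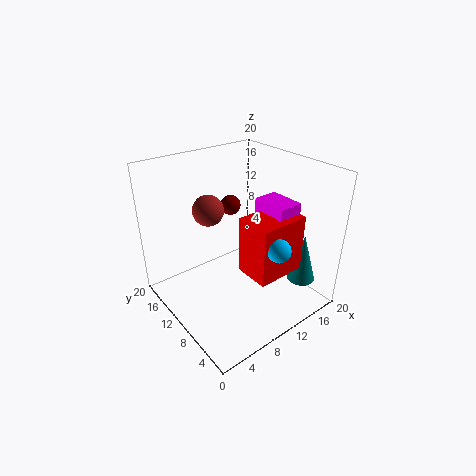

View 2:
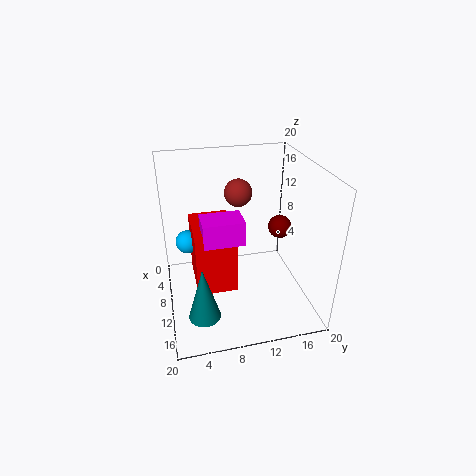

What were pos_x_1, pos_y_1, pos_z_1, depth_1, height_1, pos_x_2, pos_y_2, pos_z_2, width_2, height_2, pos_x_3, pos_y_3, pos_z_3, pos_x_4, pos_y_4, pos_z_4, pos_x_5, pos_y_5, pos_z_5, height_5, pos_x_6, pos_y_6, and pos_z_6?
pos_x_1 = 12.5
pos_y_1 = 4.5
pos_z_1 = 12.5
depth_1 = 5
height_1 = 3
pos_x_2 = 9
pos_y_2 = 3.5
pos_z_2 = 6
width_2 = 7
height_2 = 8
pos_x_3 = 11
pos_y_3 = 3
pos_z_3 = 11
pos_x_4 = 12.5
pos_y_4 = 15
pos_z_4 = 12.5
pos_x_5 = 17
pos_y_5 = 4
pos_z_5 = 3.5
height_5 = 7
pos_x_6 = 6
pos_y_6 = 11
pos_z_6 = 15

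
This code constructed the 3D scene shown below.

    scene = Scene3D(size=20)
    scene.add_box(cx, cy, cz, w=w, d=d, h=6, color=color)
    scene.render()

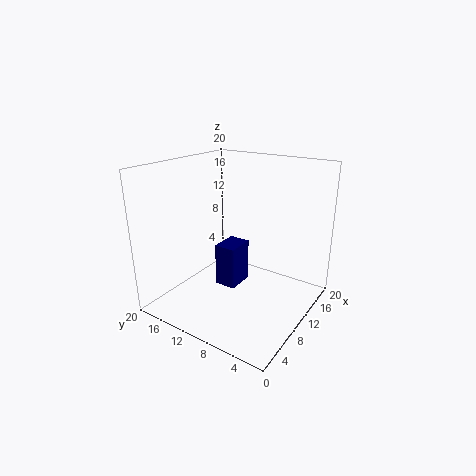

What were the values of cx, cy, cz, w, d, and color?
cx = 8; cy = 9.5; cz = 3; w = 4; d = 3; color = 'navy'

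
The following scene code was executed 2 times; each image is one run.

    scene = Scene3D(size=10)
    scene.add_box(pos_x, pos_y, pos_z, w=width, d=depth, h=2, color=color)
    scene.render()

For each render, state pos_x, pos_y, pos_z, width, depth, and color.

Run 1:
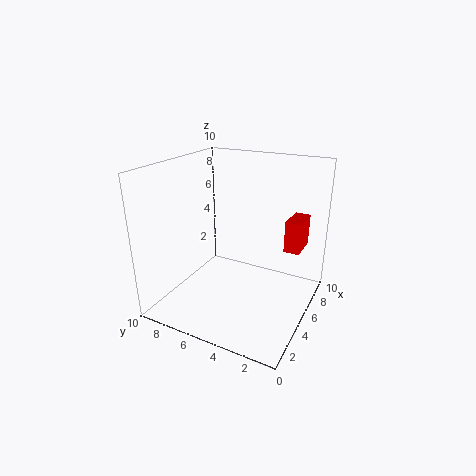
pos_x = 4.5
pos_y = 0.5
pos_z = 5
width = 2
depth = 1
color = 'red'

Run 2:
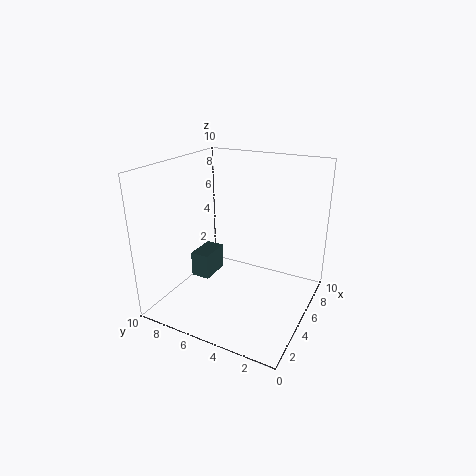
pos_x = 5.5
pos_y = 8
pos_z = 0.5
width = 2.5
depth = 1.5
color = 'darkslategray'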